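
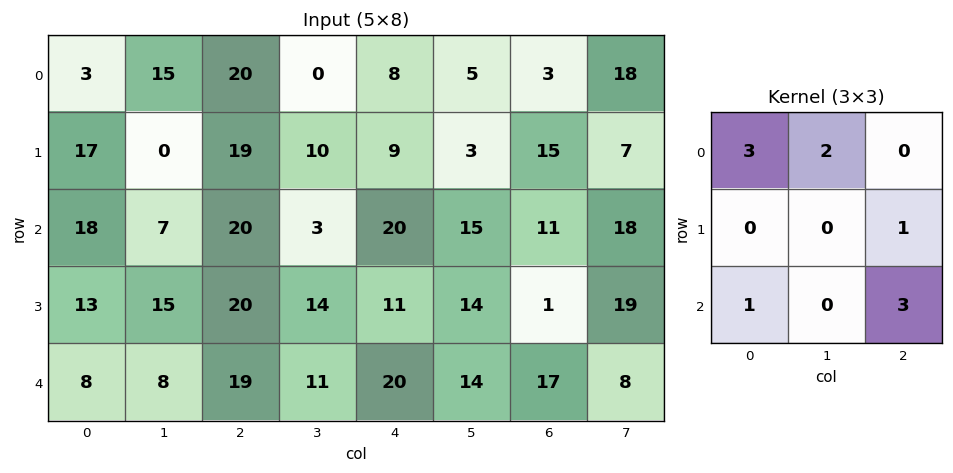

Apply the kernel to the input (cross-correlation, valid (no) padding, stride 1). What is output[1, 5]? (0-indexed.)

128

The receptive field on the input at this output position is [3 15 7 / 15 11 18 / 14 1 19]. Elementwise product with the kernel and sum: 3·3 + 15·2 + 18·1 + 14·1 + 19·3.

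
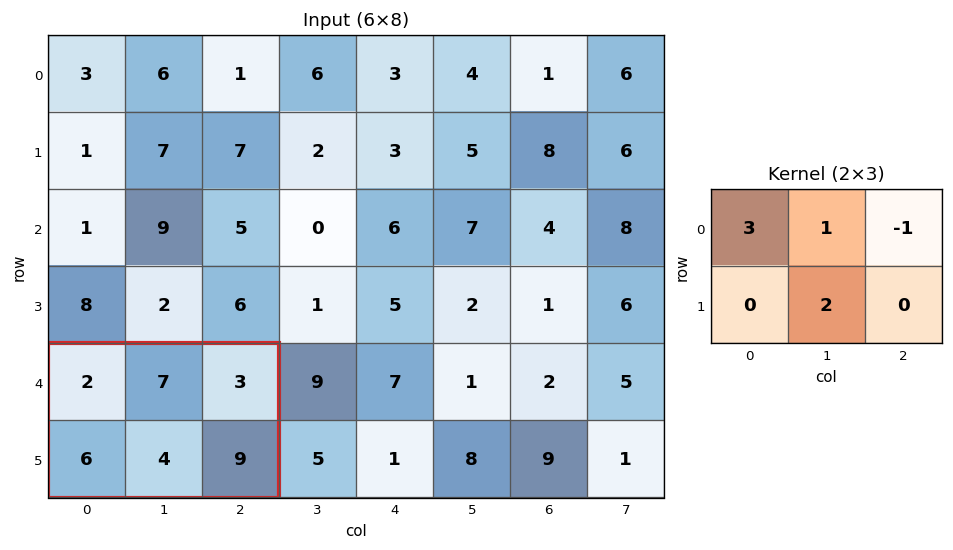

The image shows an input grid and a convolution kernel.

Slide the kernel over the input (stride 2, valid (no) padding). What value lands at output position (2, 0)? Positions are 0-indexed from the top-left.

The receptive field on the input at this output position is [2 7 3 / 6 4 9]. Elementwise product with the kernel and sum: 2·3 + 7·1 + 3·-1 + 4·2.

18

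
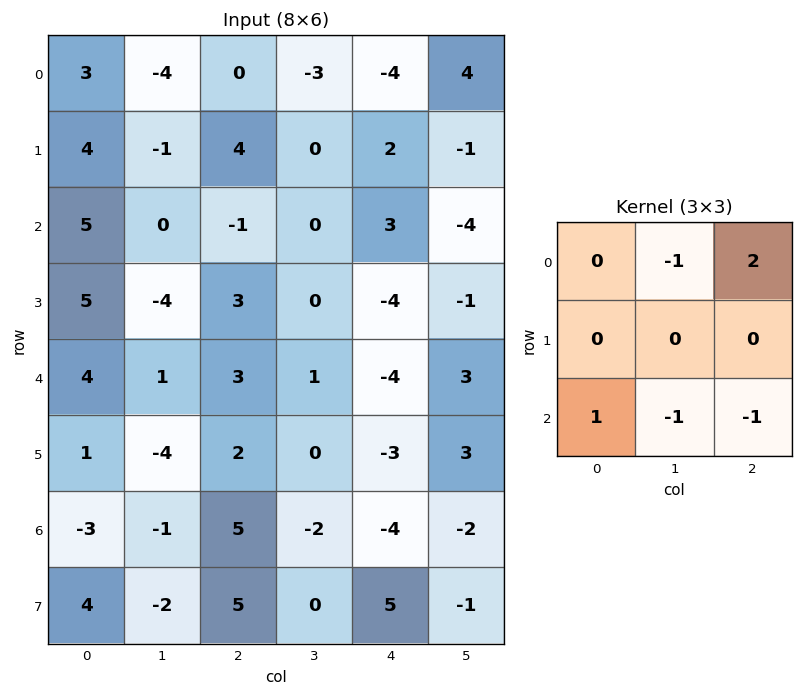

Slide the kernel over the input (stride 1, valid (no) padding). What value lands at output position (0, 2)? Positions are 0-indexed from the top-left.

-9

The receptive field on the input at this output position is [0 -3 -4 / 4 0 2 / -1 0 3]. Elementwise product with the kernel and sum: -3·-1 + -4·2 + -1·1 + 0·-1 + 3·-1.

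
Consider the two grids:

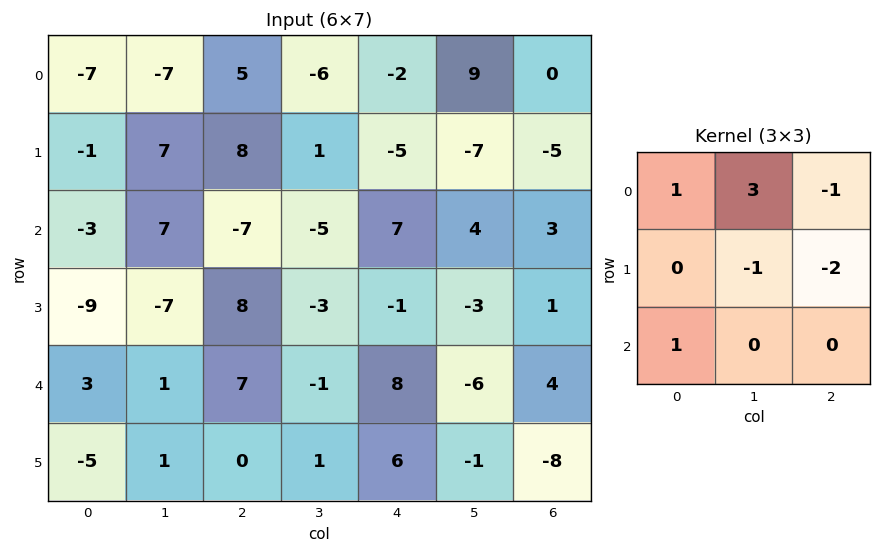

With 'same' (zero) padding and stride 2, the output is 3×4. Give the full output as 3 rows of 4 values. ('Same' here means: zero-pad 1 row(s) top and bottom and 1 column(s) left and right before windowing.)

21 14 -15 -7
-21 40 -25 -28
-25 16 2 -5

Output[0,0]: The receptive field on the zero-padded input at this output position is [0 0 0 / 0 -7 -7 / 0 -1 7]. Elementwise product with the kernel and sum: 0·1 + 0·3 + 0·-1 + -7·-1 + -7·-2 + 0·1.
Output[0,1]: The receptive field on the zero-padded input at this output position is [0 0 0 / -7 5 -6 / 7 8 1]. Elementwise product with the kernel and sum: 0·1 + 0·3 + 0·-1 + 5·-1 + -6·-2 + 7·1.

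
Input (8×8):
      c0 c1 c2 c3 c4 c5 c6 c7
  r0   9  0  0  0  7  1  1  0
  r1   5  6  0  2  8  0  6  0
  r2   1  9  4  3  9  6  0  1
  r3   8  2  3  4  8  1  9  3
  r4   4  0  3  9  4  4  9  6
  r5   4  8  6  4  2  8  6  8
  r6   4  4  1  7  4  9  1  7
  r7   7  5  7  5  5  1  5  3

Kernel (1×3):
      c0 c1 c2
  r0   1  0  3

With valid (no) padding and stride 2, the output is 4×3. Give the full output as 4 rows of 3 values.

Output[0,0]: The receptive field on the input at this output position is [9 0 0]. Elementwise product with the kernel and sum: 9·1 + 0·3.

9 21 10
13 31 9
13 15 31
7 13 7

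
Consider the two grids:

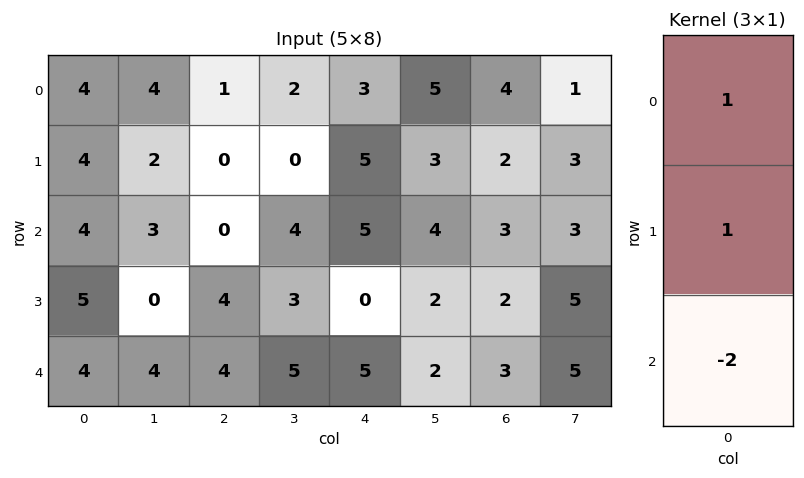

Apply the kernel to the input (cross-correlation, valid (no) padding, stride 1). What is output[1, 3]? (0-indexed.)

-2

The receptive field on the input at this output position is [0 / 4 / 3]. Elementwise product with the kernel and sum: 0·1 + 4·1 + 3·-2.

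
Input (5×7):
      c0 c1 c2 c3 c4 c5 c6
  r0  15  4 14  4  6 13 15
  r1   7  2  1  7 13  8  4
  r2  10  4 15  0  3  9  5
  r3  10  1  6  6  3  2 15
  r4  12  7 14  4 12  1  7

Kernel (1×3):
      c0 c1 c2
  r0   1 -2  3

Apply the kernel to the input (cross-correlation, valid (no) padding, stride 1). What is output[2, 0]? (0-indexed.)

The receptive field on the input at this output position is [10 4 15]. Elementwise product with the kernel and sum: 10·1 + 4·-2 + 15·3.

47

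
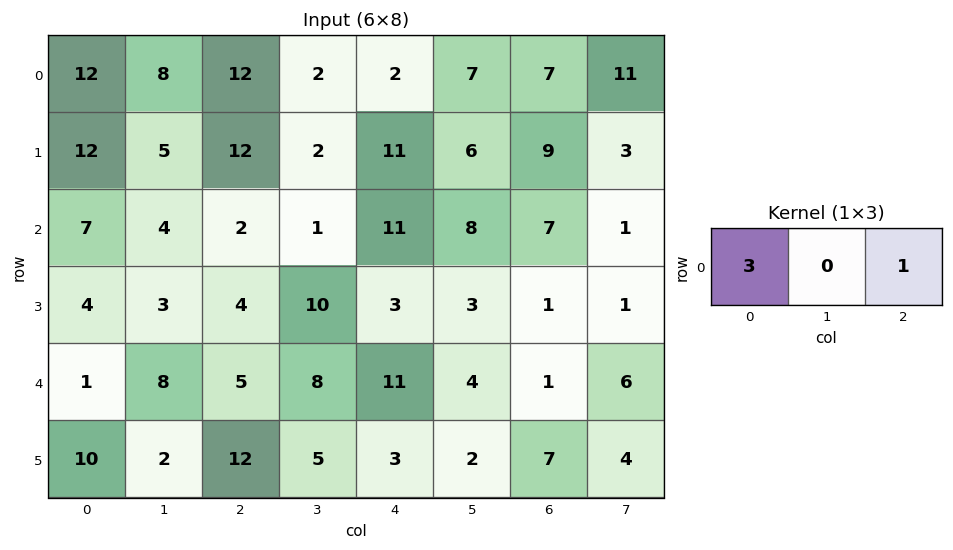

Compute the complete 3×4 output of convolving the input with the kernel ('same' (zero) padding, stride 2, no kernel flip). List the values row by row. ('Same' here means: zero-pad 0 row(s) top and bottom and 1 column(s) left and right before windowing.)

8 26 13 32
4 13 11 25
8 32 28 18

Output[0,0]: The receptive field on the zero-padded input at this output position is [0 12 8]. Elementwise product with the kernel and sum: 0·3 + 8·1.
Output[0,1]: The receptive field on the zero-padded input at this output position is [8 12 2]. Elementwise product with the kernel and sum: 8·3 + 2·1.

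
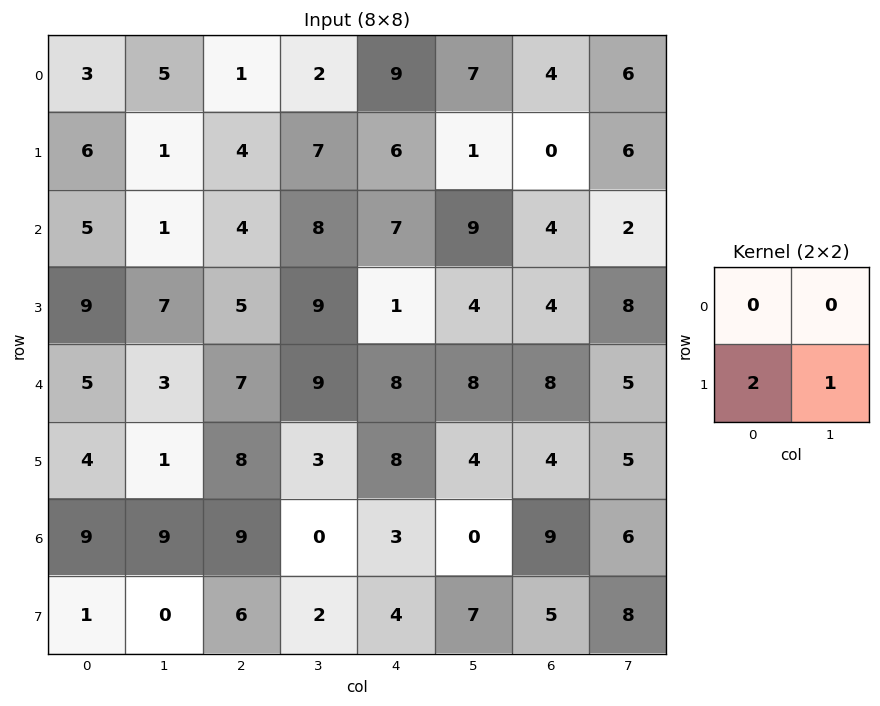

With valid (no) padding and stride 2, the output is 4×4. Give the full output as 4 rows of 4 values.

Output[0,0]: The receptive field on the input at this output position is [3 5 / 6 1]. Elementwise product with the kernel and sum: 6·2 + 1·1.
Output[0,1]: The receptive field on the input at this output position is [1 2 / 4 7]. Elementwise product with the kernel and sum: 4·2 + 7·1.

13 15 13 6
25 19 6 16
9 19 20 13
2 14 15 18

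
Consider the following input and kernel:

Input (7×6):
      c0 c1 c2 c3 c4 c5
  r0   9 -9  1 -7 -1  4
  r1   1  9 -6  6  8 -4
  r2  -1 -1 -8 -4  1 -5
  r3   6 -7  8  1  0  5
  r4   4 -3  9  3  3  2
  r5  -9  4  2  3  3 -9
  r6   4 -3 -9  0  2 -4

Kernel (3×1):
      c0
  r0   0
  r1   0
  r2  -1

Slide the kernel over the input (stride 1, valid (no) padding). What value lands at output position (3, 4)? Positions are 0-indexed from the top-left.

The receptive field on the input at this output position is [0 / 3 / 3]. Elementwise product with the kernel and sum: 3·-1.

-3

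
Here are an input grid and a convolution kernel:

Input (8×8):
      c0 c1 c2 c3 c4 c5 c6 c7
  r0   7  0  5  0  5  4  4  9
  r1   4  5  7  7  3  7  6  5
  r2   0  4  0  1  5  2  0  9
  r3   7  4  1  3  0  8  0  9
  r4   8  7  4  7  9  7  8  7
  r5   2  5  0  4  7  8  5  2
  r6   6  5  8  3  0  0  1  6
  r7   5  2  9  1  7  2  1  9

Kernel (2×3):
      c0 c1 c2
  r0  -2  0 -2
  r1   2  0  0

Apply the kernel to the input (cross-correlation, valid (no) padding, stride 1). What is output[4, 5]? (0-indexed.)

-12

The receptive field on the input at this output position is [7 8 7 / 8 5 2]. Elementwise product with the kernel and sum: 7·-2 + 7·-2 + 8·2.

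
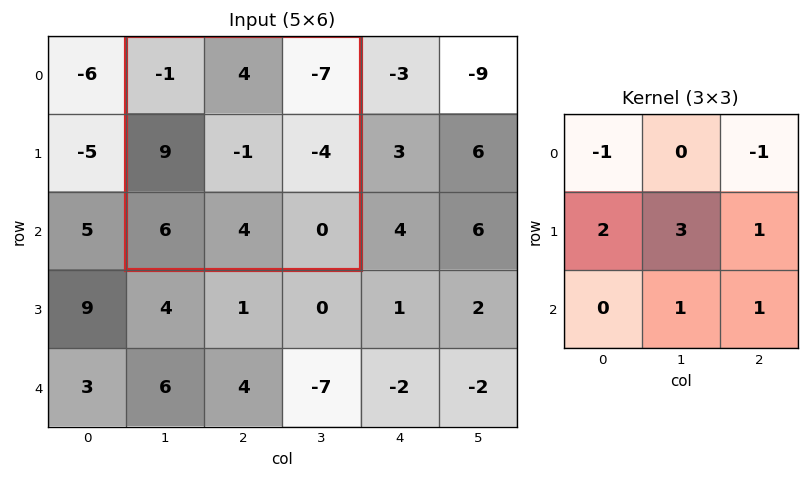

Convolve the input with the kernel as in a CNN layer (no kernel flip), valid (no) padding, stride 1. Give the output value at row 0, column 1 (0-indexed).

23

The receptive field on the input at this output position is [-1 4 -7 / 9 -1 -4 / 6 4 0]. Elementwise product with the kernel and sum: -1·-1 + -7·-1 + 9·2 + -1·3 + -4·1 + 4·1 + 0·1.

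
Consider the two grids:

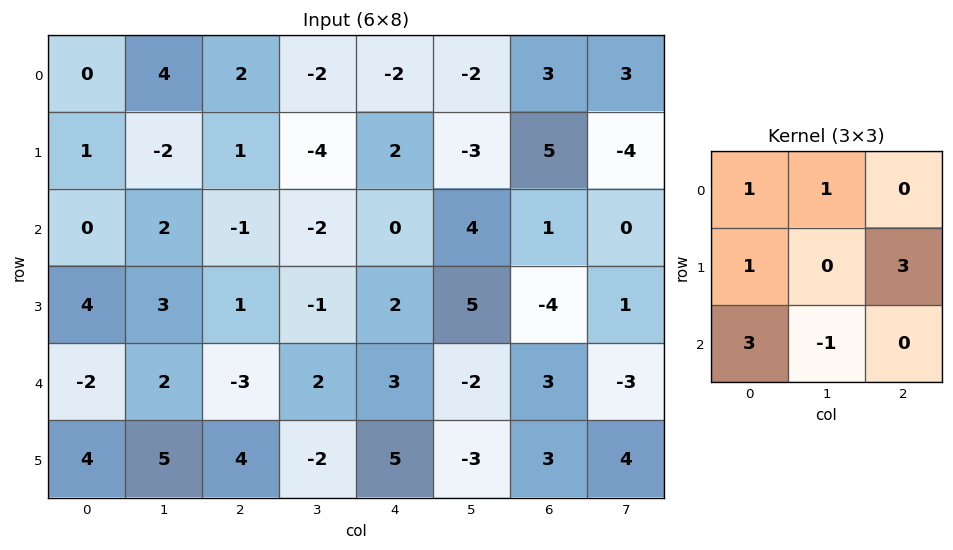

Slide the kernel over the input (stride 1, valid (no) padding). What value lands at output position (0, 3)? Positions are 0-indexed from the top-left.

The receptive field on the input at this output position is [-2 -2 -2 / -4 2 -3 / -2 0 4]. Elementwise product with the kernel and sum: -2·1 + -2·1 + -4·1 + -3·3 + -2·3 + 0·-1.

-23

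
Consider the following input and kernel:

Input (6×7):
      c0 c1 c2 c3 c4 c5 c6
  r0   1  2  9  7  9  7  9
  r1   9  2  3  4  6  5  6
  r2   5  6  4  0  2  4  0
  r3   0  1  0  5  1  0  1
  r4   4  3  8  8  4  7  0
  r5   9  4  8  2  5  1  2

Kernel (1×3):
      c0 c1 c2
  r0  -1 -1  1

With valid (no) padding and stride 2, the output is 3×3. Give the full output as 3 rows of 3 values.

6 -7 -7
-7 -2 -6
1 -12 -11

Output[0,0]: The receptive field on the input at this output position is [1 2 9]. Elementwise product with the kernel and sum: 1·-1 + 2·-1 + 9·1.
Output[0,1]: The receptive field on the input at this output position is [9 7 9]. Elementwise product with the kernel and sum: 9·-1 + 7·-1 + 9·1.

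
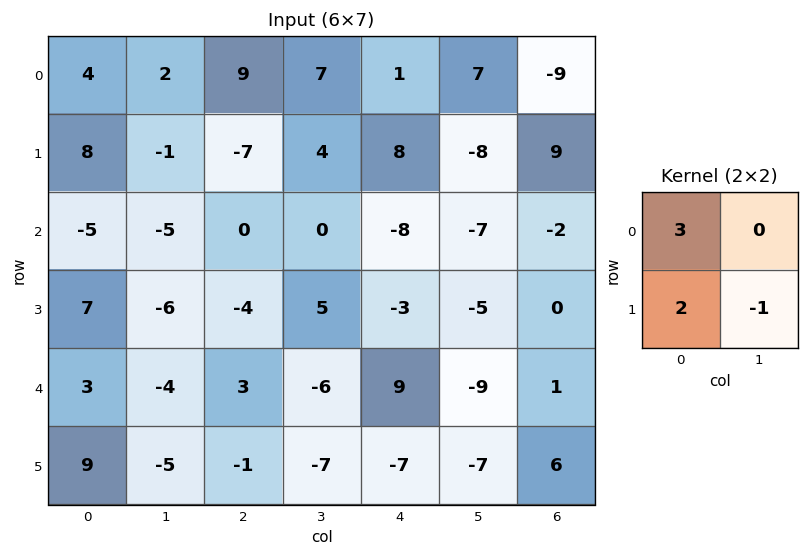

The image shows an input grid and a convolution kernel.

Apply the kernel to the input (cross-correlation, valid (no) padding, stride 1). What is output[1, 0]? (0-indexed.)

The receptive field on the input at this output position is [8 -1 / -5 -5]. Elementwise product with the kernel and sum: 8·3 + -5·2 + -5·-1.

19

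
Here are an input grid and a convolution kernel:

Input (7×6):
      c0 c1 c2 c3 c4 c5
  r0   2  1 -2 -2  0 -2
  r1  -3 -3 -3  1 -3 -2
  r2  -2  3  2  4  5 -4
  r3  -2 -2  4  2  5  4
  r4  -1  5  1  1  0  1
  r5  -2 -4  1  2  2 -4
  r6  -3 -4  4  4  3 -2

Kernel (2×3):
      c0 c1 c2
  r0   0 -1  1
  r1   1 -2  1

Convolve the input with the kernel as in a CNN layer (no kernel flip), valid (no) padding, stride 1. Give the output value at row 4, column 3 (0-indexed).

The receptive field on the input at this output position is [1 0 1 / 2 2 -4]. Elementwise product with the kernel and sum: 0·-1 + 1·1 + 2·1 + 2·-2 + -4·1.

-5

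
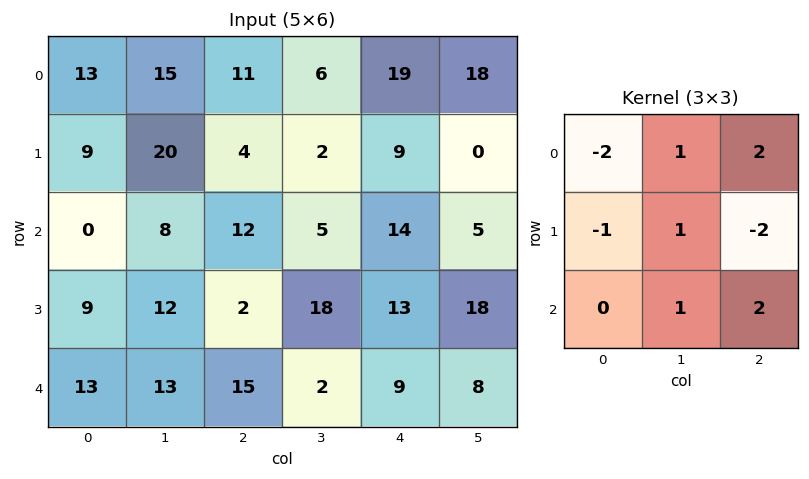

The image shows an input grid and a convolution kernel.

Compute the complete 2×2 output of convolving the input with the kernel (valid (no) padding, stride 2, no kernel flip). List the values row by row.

Output[0,0]: The receptive field on the input at this output position is [13 15 11 / 9 20 4 / 0 8 12]. Elementwise product with the kernel and sum: 13·-2 + 15·1 + 11·2 + 9·-1 + 20·1 + 4·-2 + 8·1 + 12·2.
Output[0,1]: The receptive field on the input at this output position is [11 6 19 / 4 2 9 / 12 5 14]. Elementwise product with the kernel and sum: 11·-2 + 6·1 + 19·2 + 4·-1 + 2·1 + 9·-2 + 5·1 + 14·2.

46 35
74 19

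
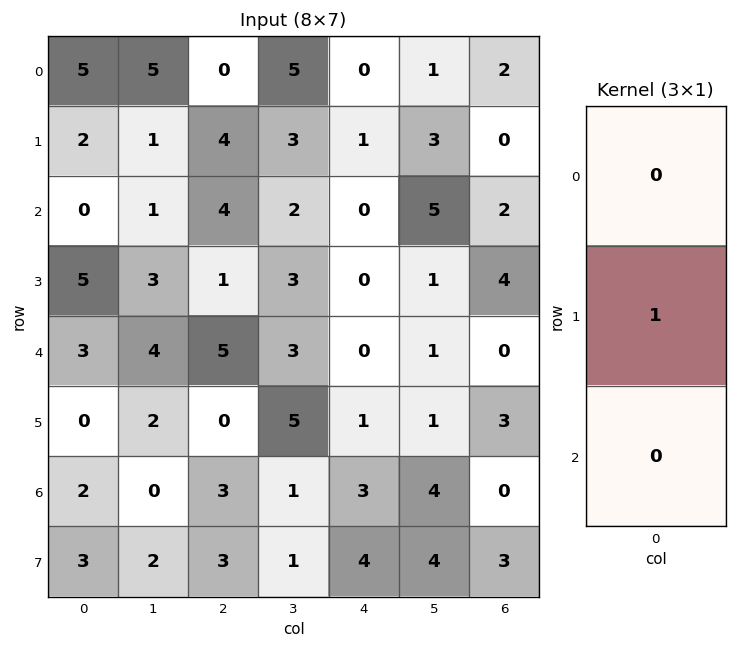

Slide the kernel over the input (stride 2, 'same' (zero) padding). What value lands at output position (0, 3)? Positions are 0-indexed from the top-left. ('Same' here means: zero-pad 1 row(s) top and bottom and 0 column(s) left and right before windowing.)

2

The receptive field on the zero-padded input at this output position is [0 / 2 / 0]. Elementwise product with the kernel and sum: 2·1.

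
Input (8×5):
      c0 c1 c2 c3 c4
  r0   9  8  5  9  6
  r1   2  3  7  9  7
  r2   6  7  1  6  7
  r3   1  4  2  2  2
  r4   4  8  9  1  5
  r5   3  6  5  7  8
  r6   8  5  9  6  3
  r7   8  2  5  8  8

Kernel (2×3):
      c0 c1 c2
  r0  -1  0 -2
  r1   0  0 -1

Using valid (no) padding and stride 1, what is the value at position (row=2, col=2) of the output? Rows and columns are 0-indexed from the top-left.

The receptive field on the input at this output position is [1 6 7 / 2 2 2]. Elementwise product with the kernel and sum: 1·-1 + 7·-2 + 2·-1.

-17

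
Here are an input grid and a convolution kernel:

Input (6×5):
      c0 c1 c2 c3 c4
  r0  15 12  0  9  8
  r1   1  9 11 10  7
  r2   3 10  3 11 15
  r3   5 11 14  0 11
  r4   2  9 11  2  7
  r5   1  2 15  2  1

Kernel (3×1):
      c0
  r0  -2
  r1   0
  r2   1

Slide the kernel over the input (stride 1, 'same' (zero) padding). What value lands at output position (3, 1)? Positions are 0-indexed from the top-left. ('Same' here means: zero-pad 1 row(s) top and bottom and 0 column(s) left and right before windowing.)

-11

The receptive field on the zero-padded input at this output position is [10 / 11 / 9]. Elementwise product with the kernel and sum: 10·-2 + 9·1.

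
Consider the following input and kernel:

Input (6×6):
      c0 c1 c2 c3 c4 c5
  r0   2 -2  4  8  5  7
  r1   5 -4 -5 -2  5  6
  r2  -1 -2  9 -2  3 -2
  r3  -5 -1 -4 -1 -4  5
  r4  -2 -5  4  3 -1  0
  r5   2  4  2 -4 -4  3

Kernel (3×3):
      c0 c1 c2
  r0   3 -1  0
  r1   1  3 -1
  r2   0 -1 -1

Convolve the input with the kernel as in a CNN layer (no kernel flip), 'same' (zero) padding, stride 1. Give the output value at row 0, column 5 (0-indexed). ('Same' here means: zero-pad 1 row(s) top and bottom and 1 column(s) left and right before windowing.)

20

The receptive field on the zero-padded input at this output position is [0 0 0 / 5 7 0 / 5 6 0]. Elementwise product with the kernel and sum: 0·3 + 0·-1 + 5·1 + 7·3 + 0·-1 + 6·-1 + 0·-1.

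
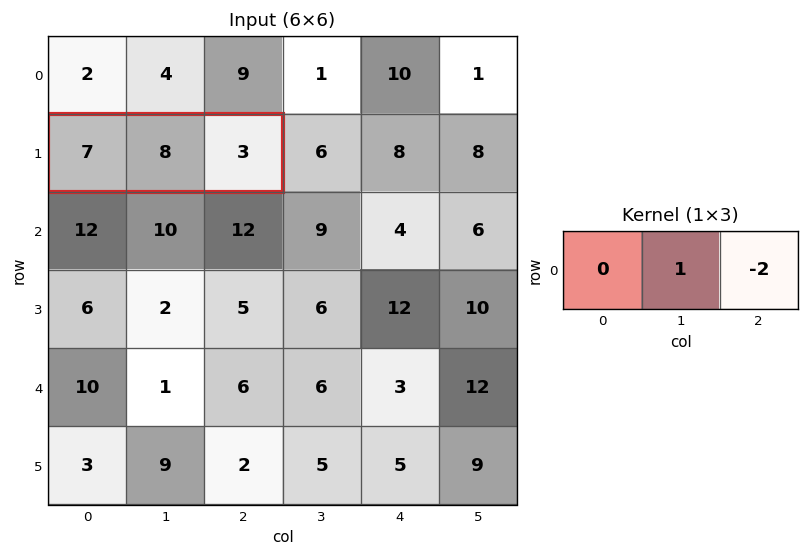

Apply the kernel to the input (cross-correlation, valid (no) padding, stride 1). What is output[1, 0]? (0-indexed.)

The receptive field on the input at this output position is [7 8 3]. Elementwise product with the kernel and sum: 8·1 + 3·-2.

2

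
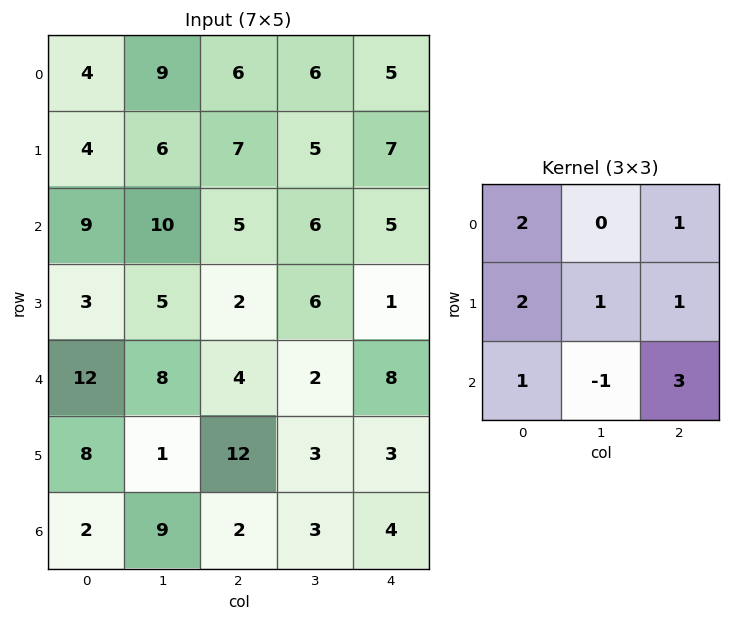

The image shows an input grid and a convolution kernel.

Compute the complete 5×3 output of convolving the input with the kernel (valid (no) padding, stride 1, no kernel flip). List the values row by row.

Output[0,0]: The receptive field on the input at this output position is [4 9 6 / 4 6 7 / 9 10 5]. Elementwise product with the kernel and sum: 4·2 + 6·1 + 4·2 + 6·1 + 7·1 + 9·1 + 10·-1 + 5·3.

49 71 57
52 69 41
52 54 52
87 36 41
56 51 57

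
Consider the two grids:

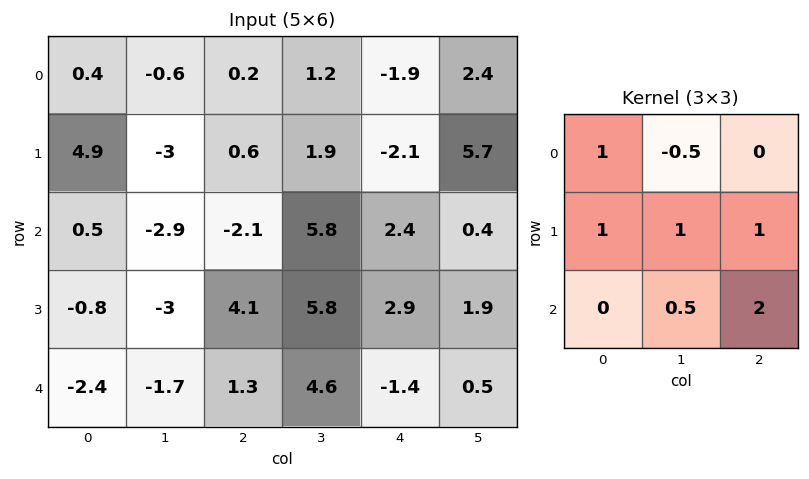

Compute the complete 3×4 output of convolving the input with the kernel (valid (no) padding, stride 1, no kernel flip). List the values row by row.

-2.45 9.35 7.7 9.65
8.6 11.15 14.45 16.8
4 14.9 7.3 15.5

Output[0,0]: The receptive field on the input at this output position is [0.4 -0.6 0.2 / 4.9 -3 0.6 / 0.5 -2.9 -2.1]. Elementwise product with the kernel and sum: 0.4·1 + -0.6·-0.5 + 4.9·1 + -3·1 + 0.6·1 + -2.9·0.5 + -2.1·2.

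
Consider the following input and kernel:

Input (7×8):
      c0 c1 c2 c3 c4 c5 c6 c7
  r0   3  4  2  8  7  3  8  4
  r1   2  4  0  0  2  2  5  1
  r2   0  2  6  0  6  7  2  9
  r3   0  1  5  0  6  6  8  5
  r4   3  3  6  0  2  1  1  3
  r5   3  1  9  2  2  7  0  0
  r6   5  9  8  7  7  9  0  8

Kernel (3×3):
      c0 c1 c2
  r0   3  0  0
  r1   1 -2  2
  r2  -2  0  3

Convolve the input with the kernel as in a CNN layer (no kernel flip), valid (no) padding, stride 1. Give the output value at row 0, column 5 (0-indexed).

The receptive field on the input at this output position is [3 8 4 / 2 5 1 / 7 2 9]. Elementwise product with the kernel and sum: 3·3 + 2·1 + 5·-2 + 1·2 + 7·-2 + 9·3.

16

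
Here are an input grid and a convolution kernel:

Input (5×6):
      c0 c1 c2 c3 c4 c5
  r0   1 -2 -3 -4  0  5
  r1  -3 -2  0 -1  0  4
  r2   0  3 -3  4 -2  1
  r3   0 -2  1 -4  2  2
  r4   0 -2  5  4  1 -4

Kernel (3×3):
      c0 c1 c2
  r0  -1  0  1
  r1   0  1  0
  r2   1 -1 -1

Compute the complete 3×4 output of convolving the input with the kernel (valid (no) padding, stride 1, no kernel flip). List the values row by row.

-6 0 -3 14
7 -1 7 -5
-8 -9 -3 6

Output[0,0]: The receptive field on the input at this output position is [1 -2 -3 / -3 -2 0 / 0 3 -3]. Elementwise product with the kernel and sum: 1·-1 + -3·1 + -2·1 + 0·1 + 3·-1 + -3·-1.
Output[0,1]: The receptive field on the input at this output position is [-2 -3 -4 / -2 0 -1 / 3 -3 4]. Elementwise product with the kernel and sum: -2·-1 + -4·1 + 0·1 + 3·1 + -3·-1 + 4·-1.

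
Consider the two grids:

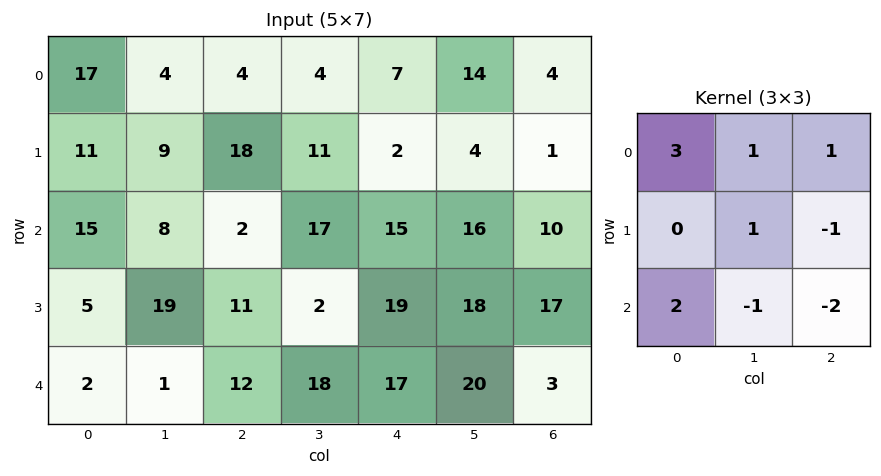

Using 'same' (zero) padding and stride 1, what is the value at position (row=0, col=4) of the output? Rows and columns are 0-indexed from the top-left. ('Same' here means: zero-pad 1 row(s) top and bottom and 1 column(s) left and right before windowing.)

The receptive field on the zero-padded input at this output position is [0 0 0 / 4 7 14 / 11 2 4]. Elementwise product with the kernel and sum: 0·3 + 0·1 + 0·1 + 7·1 + 14·-1 + 11·2 + 2·-1 + 4·-2.

5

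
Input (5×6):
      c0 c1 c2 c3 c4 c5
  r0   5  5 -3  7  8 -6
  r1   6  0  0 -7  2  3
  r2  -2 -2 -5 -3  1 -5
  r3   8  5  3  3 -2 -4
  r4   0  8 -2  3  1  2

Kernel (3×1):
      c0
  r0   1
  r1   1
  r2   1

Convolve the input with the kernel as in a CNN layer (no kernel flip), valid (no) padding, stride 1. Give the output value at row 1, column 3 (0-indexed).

The receptive field on the input at this output position is [-7 / -3 / 3]. Elementwise product with the kernel and sum: -7·1 + -3·1 + 3·1.

-7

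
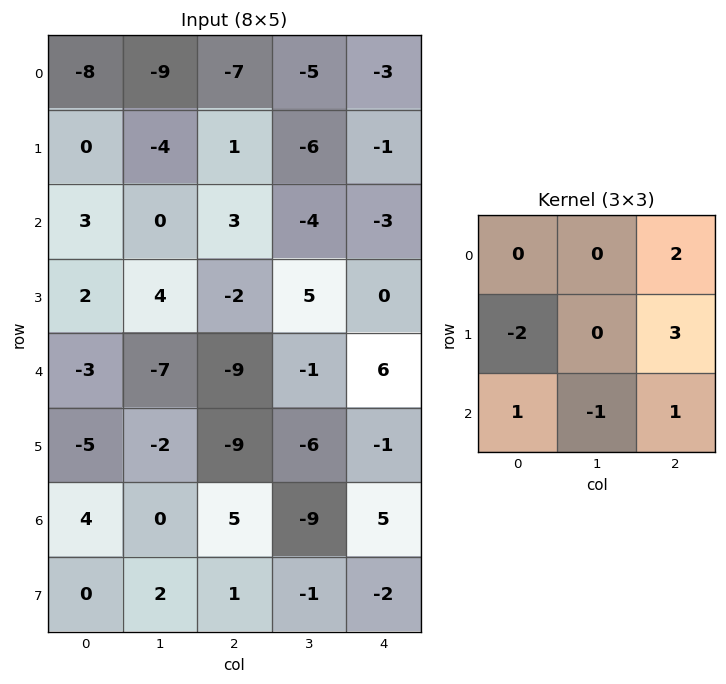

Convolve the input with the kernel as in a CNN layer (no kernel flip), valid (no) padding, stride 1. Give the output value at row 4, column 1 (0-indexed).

The receptive field on the input at this output position is [-7 -9 -1 / -2 -9 -6 / 0 5 -9]. Elementwise product with the kernel and sum: -1·2 + -2·-2 + -6·3 + 0·1 + 5·-1 + -9·1.

-30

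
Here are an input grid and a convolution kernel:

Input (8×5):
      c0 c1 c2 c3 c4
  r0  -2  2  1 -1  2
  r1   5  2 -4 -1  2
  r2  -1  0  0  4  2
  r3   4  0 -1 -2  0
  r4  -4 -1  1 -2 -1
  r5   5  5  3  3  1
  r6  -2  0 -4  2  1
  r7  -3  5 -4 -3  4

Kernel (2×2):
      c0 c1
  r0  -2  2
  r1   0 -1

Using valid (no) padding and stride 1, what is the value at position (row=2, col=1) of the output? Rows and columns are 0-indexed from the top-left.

1

The receptive field on the input at this output position is [0 0 / 0 -1]. Elementwise product with the kernel and sum: 0·-2 + 0·2 + -1·-1.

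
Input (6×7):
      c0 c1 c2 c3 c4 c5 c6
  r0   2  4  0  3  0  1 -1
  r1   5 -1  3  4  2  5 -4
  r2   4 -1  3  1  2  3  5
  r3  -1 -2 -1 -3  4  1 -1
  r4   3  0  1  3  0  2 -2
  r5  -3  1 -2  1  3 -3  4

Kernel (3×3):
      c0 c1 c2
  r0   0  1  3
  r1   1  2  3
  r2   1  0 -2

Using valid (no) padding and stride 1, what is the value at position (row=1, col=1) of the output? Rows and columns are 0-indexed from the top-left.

The receptive field on the input at this output position is [-1 3 4 / -1 3 1 / -2 -1 -3]. Elementwise product with the kernel and sum: 3·1 + 4·3 + -1·1 + 3·2 + 1·3 + -2·1 + -3·-2.

27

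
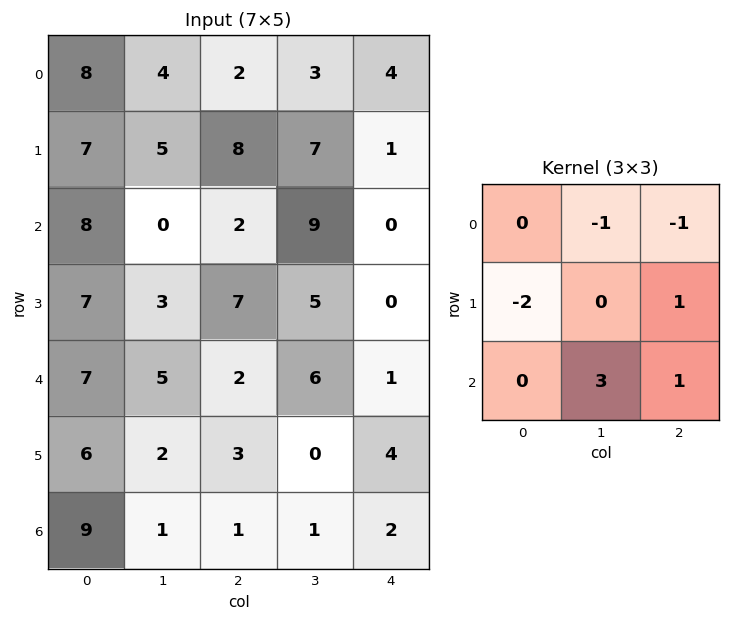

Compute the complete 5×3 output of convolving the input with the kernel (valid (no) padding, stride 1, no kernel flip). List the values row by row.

-10 7 5
-11 20 3
8 0 -4
-13 -7 -4
-12 -8 -4

Output[0,0]: The receptive field on the input at this output position is [8 4 2 / 7 5 8 / 8 0 2]. Elementwise product with the kernel and sum: 4·-1 + 2·-1 + 7·-2 + 8·1 + 0·3 + 2·1.
Output[0,1]: The receptive field on the input at this output position is [4 2 3 / 5 8 7 / 0 2 9]. Elementwise product with the kernel and sum: 2·-1 + 3·-1 + 5·-2 + 7·1 + 2·3 + 9·1.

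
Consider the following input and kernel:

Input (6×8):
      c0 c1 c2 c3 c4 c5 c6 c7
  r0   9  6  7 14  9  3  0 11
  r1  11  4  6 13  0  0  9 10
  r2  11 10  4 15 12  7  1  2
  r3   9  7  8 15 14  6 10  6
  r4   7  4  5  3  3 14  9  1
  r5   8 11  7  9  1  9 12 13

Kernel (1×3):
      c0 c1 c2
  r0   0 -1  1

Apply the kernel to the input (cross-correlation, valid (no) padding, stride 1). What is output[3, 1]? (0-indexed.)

7

The receptive field on the input at this output position is [7 8 15]. Elementwise product with the kernel and sum: 8·-1 + 15·1.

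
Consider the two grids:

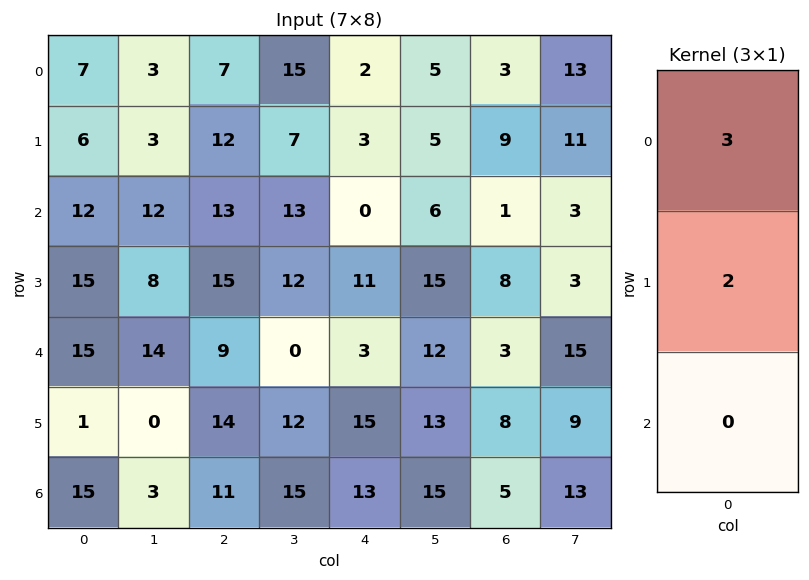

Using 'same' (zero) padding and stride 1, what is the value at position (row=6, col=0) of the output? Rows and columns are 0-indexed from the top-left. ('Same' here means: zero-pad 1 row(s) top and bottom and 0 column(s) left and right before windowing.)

33

The receptive field on the zero-padded input at this output position is [1 / 15 / 0]. Elementwise product with the kernel and sum: 1·3 + 15·2.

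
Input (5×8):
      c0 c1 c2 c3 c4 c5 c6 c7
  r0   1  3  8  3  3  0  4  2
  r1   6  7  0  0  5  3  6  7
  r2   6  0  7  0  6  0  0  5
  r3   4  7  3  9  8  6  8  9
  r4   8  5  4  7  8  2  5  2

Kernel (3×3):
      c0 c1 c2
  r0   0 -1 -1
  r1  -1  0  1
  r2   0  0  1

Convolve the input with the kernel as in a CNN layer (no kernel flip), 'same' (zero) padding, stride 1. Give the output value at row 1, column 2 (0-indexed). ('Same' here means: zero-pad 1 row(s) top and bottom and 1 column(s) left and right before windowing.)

The receptive field on the zero-padded input at this output position is [3 8 3 / 7 0 0 / 0 7 0]. Elementwise product with the kernel and sum: 8·-1 + 3·-1 + 7·-1 + 0·1 + 0·1.

-18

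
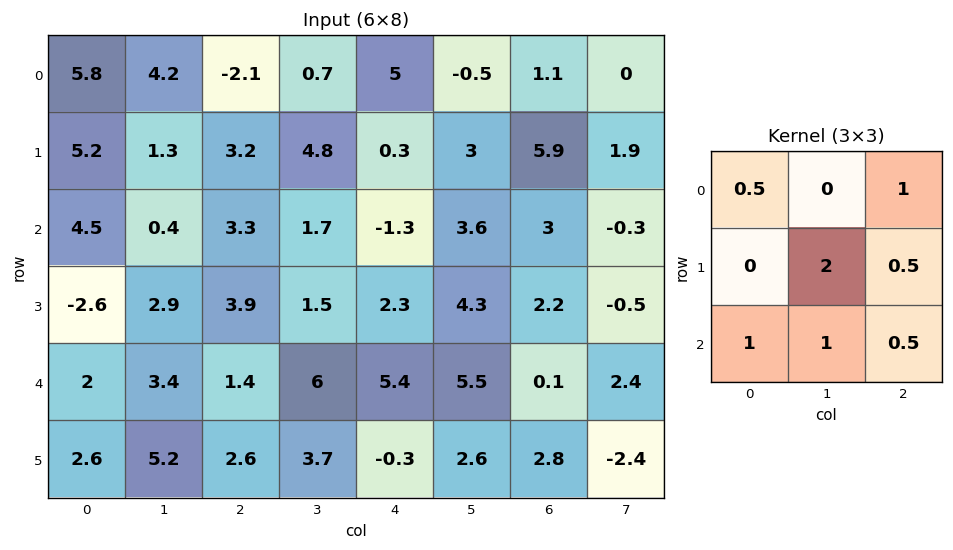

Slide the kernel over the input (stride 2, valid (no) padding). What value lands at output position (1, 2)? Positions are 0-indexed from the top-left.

23

The receptive field on the input at this output position is [-1.3 3.6 3 / 2.3 4.3 2.2 / 5.4 5.5 0.1]. Elementwise product with the kernel and sum: -1.3·0.5 + 3·1 + 4.3·2 + 2.2·0.5 + 5.4·1 + 5.5·1 + 0.1·0.5.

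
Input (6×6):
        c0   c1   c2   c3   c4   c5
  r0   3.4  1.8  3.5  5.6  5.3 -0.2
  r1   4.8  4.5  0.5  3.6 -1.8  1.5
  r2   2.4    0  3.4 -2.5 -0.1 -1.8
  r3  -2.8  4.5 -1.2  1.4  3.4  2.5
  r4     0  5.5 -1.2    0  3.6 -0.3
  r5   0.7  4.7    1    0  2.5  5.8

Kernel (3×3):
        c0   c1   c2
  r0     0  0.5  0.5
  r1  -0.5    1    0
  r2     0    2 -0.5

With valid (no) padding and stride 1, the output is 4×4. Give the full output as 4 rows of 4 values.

3.05 10.85 3.85 -0.35
10.9 2.35 -2.2 6.55
19.2 -5.4 -1.1 9.1
16.05 -1.85 1.75 8.65

Output[0,0]: The receptive field on the input at this output position is [3.4 1.8 3.5 / 4.8 4.5 0.5 / 2.4 0 3.4]. Elementwise product with the kernel and sum: 1.8·0.5 + 3.5·0.5 + 4.8·-0.5 + 4.5·1 + 0·2 + 3.4·-0.5.
Output[0,1]: The receptive field on the input at this output position is [1.8 3.5 5.6 / 4.5 0.5 3.6 / 0 3.4 -2.5]. Elementwise product with the kernel and sum: 3.5·0.5 + 5.6·0.5 + 4.5·-0.5 + 0.5·1 + 3.4·2 + -2.5·-0.5.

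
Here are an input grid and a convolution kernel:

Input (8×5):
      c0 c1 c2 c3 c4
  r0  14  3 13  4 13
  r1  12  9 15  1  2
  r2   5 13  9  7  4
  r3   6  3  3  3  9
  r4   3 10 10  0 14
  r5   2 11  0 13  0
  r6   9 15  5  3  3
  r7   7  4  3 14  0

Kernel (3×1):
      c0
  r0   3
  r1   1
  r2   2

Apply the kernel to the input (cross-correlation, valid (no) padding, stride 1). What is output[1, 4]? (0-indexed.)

The receptive field on the input at this output position is [2 / 4 / 9]. Elementwise product with the kernel and sum: 2·3 + 4·1 + 9·2.

28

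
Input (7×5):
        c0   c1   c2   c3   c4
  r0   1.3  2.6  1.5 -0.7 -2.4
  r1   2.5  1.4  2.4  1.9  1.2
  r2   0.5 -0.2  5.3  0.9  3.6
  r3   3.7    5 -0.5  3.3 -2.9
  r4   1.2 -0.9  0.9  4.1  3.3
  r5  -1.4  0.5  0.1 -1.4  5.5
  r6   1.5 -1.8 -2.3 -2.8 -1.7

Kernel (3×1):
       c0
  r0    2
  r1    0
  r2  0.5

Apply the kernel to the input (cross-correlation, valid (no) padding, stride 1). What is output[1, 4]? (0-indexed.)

The receptive field on the input at this output position is [1.2 / 3.6 / -2.9]. Elementwise product with the kernel and sum: 1.2·2 + -2.9·0.5.

0.95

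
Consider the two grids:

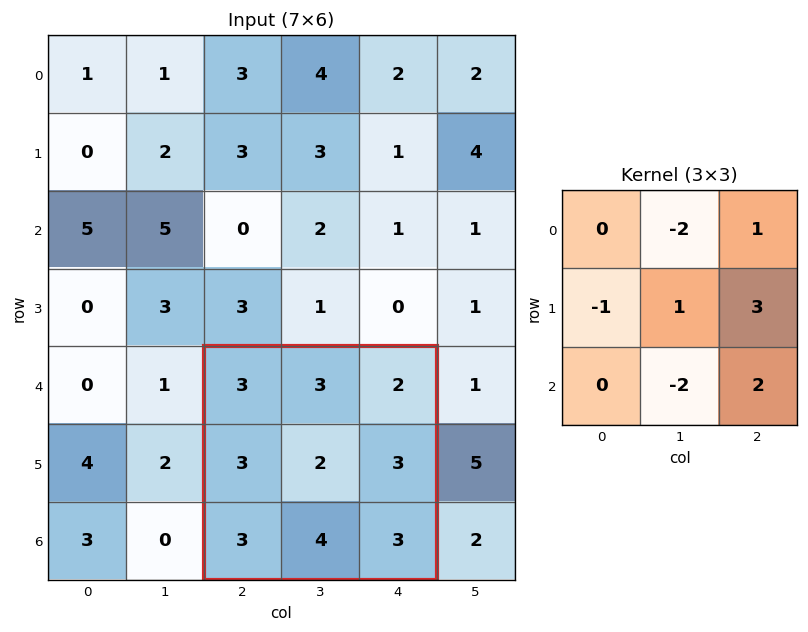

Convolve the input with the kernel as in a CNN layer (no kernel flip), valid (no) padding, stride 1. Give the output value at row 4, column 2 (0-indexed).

2

The receptive field on the input at this output position is [3 3 2 / 3 2 3 / 3 4 3]. Elementwise product with the kernel and sum: 3·-2 + 2·1 + 3·-1 + 2·1 + 3·3 + 4·-2 + 3·2.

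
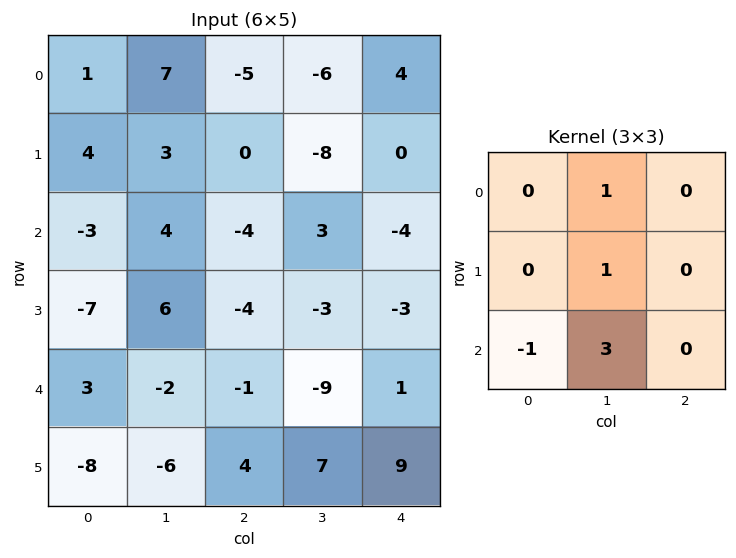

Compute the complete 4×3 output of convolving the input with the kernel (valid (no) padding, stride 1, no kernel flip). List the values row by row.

25 -21 -1
32 -22 -10
1 -9 -26
-6 13 5

Output[0,0]: The receptive field on the input at this output position is [1 7 -5 / 4 3 0 / -3 4 -4]. Elementwise product with the kernel and sum: 7·1 + 3·1 + -3·-1 + 4·3.
Output[0,1]: The receptive field on the input at this output position is [7 -5 -6 / 3 0 -8 / 4 -4 3]. Elementwise product with the kernel and sum: -5·1 + 0·1 + 4·-1 + -4·3.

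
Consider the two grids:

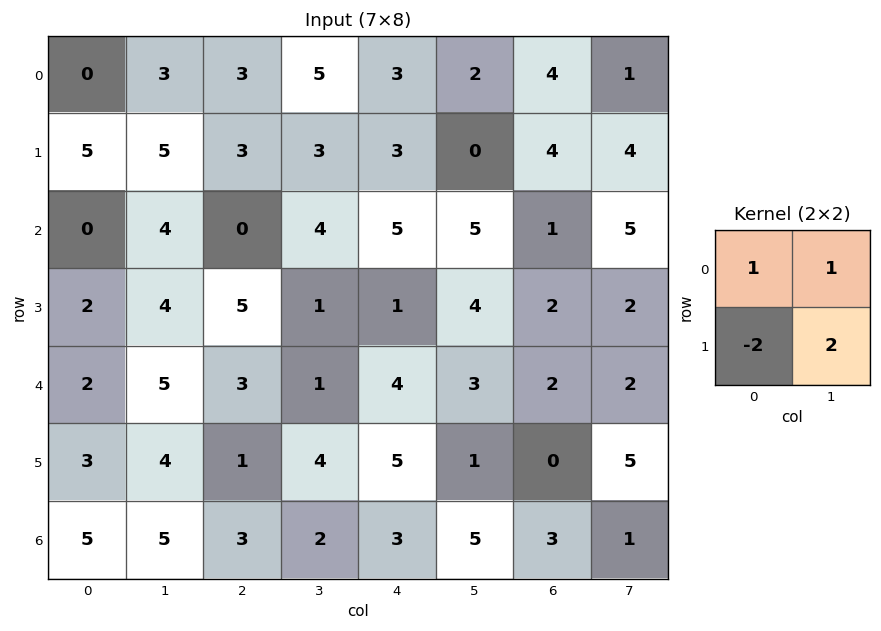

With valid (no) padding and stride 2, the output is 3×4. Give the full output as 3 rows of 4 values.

Output[0,0]: The receptive field on the input at this output position is [0 3 / 5 5]. Elementwise product with the kernel and sum: 0·1 + 3·1 + 5·-2 + 5·2.

3 8 -1 5
8 -4 16 6
9 10 -1 14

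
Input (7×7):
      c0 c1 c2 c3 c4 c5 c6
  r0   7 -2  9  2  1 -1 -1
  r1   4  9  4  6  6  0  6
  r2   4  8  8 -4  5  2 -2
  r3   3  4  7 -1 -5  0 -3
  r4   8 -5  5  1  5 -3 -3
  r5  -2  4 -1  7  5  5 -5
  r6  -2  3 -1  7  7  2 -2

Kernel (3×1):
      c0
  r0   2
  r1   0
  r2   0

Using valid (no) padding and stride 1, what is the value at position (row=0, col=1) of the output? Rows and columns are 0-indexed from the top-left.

The receptive field on the input at this output position is [-2 / 9 / 8]. Elementwise product with the kernel and sum: -2·2.

-4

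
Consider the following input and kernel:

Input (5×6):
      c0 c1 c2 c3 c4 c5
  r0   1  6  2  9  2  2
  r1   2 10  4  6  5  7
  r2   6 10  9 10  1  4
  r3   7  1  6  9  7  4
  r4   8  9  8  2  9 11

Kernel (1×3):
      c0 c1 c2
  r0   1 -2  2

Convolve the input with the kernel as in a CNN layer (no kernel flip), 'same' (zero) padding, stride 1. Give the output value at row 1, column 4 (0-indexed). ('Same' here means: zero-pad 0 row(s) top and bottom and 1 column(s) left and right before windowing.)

The receptive field on the zero-padded input at this output position is [6 5 7]. Elementwise product with the kernel and sum: 6·1 + 5·-2 + 7·2.

10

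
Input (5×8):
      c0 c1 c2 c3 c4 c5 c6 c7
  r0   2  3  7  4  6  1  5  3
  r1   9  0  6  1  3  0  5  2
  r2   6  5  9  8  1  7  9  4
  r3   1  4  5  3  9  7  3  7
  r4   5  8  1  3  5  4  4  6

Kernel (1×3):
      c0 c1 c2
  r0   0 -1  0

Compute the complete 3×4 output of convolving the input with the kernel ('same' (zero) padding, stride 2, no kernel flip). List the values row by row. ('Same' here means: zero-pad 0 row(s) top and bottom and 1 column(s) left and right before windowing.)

-2 -7 -6 -5
-6 -9 -1 -9
-5 -1 -5 -4

Output[0,0]: The receptive field on the zero-padded input at this output position is [0 2 3]. Elementwise product with the kernel and sum: 2·-1.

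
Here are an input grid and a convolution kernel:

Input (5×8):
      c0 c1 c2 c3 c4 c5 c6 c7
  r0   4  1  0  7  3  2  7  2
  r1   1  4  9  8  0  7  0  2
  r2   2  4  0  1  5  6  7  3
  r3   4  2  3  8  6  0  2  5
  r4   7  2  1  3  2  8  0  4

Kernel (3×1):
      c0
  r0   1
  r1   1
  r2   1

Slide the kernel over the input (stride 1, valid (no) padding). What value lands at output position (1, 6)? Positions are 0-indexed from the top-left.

9

The receptive field on the input at this output position is [0 / 7 / 2]. Elementwise product with the kernel and sum: 0·1 + 7·1 + 2·1.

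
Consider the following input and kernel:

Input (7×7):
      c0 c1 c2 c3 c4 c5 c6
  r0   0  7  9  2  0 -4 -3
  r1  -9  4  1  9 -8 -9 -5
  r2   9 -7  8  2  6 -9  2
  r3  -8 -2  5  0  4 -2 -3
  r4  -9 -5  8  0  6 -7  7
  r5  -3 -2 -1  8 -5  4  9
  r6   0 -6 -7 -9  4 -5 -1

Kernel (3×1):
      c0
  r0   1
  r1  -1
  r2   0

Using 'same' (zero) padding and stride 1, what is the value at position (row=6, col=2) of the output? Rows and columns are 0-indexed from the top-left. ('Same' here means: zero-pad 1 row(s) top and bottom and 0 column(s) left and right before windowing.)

6

The receptive field on the zero-padded input at this output position is [-1 / -7 / 0]. Elementwise product with the kernel and sum: -1·1 + -7·-1.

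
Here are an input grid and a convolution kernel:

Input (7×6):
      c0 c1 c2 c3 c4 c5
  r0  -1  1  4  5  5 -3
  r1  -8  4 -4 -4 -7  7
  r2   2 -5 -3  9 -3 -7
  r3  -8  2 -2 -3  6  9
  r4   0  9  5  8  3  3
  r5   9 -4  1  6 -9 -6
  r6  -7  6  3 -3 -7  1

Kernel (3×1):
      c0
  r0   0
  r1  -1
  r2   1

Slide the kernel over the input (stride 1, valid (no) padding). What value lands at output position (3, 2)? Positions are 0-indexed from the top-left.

-4

The receptive field on the input at this output position is [-2 / 5 / 1]. Elementwise product with the kernel and sum: 5·-1 + 1·1.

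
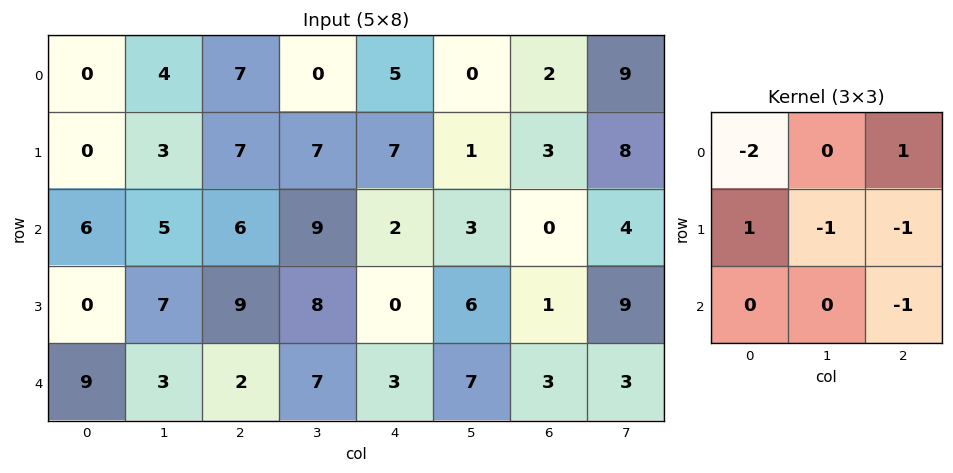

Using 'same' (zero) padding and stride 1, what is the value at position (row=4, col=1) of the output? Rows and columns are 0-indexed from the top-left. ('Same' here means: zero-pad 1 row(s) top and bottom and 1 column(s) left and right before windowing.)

13

The receptive field on the zero-padded input at this output position is [0 7 9 / 9 3 2 / 0 0 0]. Elementwise product with the kernel and sum: 0·-2 + 9·1 + 9·1 + 3·-1 + 2·-1 + 0·-1.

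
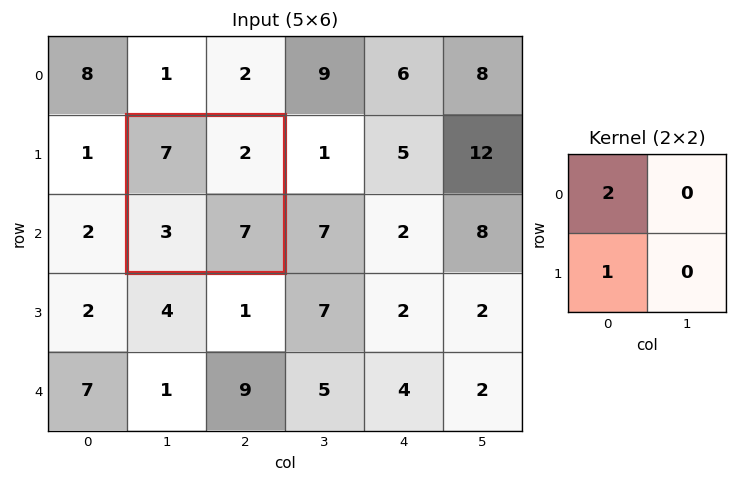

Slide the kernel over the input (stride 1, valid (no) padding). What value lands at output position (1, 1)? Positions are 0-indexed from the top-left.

The receptive field on the input at this output position is [7 2 / 3 7]. Elementwise product with the kernel and sum: 7·2 + 3·1.

17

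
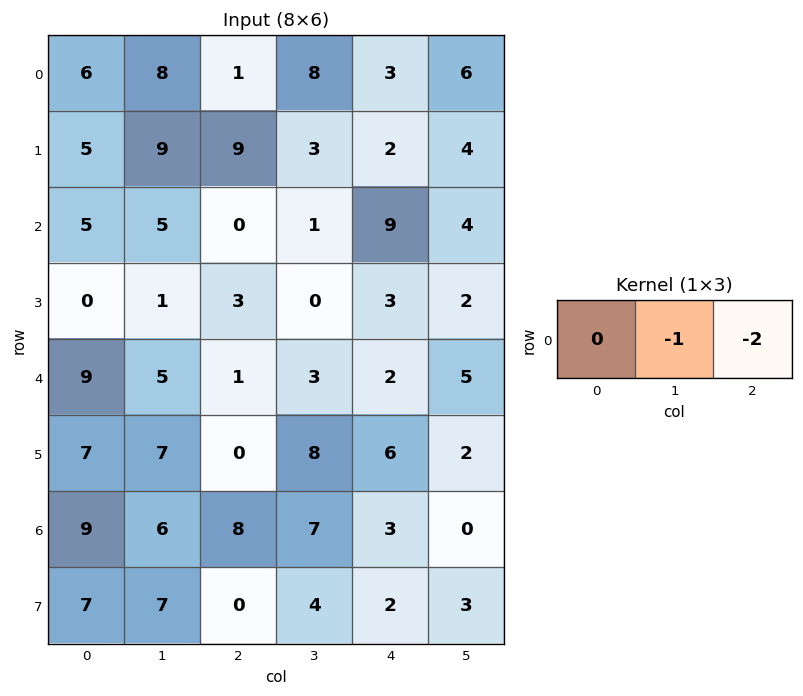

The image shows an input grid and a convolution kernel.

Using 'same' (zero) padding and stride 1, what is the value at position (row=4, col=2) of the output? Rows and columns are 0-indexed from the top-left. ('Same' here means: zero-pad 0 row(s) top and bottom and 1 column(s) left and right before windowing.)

-7

The receptive field on the zero-padded input at this output position is [5 1 3]. Elementwise product with the kernel and sum: 1·-1 + 3·-2.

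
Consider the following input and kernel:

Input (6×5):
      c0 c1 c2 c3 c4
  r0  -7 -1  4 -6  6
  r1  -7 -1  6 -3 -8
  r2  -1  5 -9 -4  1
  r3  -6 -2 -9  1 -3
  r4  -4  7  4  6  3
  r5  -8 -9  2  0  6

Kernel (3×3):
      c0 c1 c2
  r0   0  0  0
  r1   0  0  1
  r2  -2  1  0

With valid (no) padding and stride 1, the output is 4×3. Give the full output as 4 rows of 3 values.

13 -22 6
1 -9 20
6 -9 -5
11 26 -1

Output[0,0]: The receptive field on the input at this output position is [-7 -1 4 / -7 -1 6 / -1 5 -9]. Elementwise product with the kernel and sum: 6·1 + -1·-2 + 5·1.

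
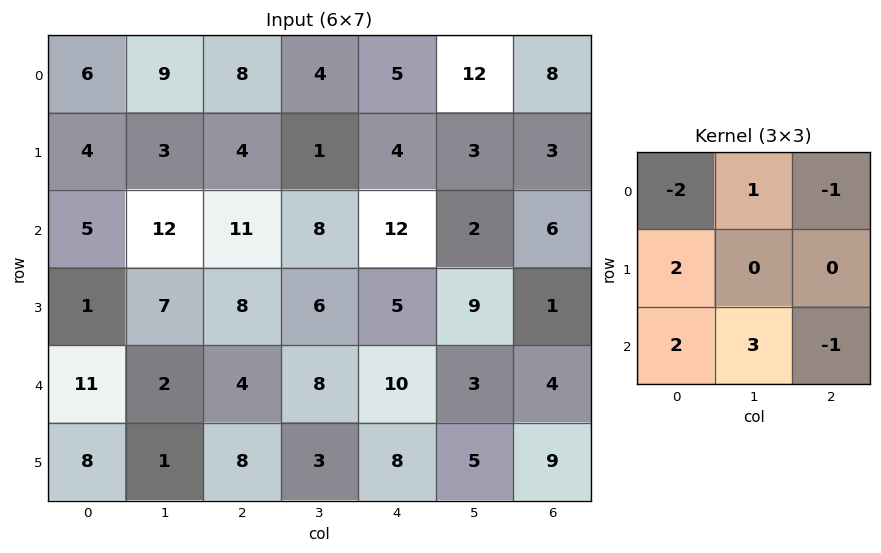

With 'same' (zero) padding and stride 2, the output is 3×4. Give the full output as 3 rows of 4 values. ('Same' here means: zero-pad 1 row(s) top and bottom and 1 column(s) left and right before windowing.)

Output[0,0]: The receptive field on the zero-padded input at this output position is [0 0 0 / 0 6 9 / 0 4 3]. Elementwise product with the kernel and sum: 0·-2 + 0·1 + 0·-1 + 0·2 + 0·2 + 4·3 + 3·-1.

9 35 19 39
-3 53 33 22
17 15 25 26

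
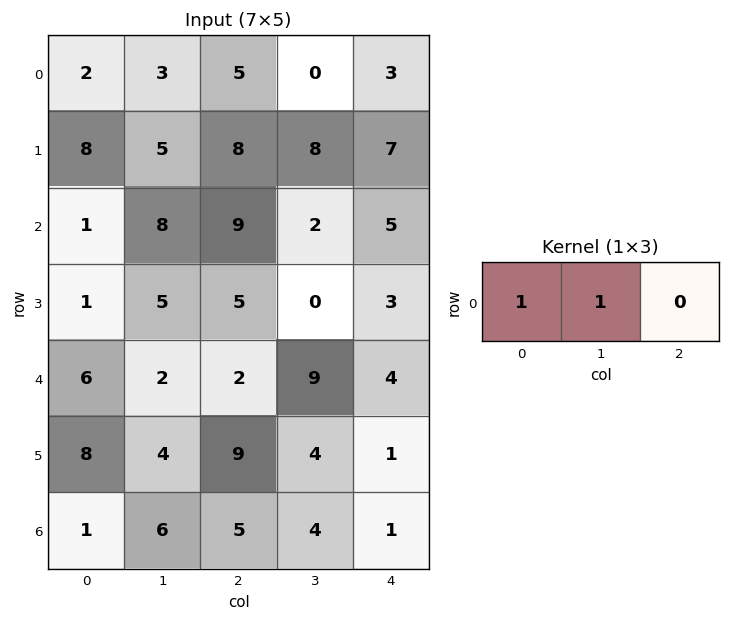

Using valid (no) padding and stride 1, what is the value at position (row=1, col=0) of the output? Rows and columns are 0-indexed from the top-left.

13

The receptive field on the input at this output position is [8 5 8]. Elementwise product with the kernel and sum: 8·1 + 5·1.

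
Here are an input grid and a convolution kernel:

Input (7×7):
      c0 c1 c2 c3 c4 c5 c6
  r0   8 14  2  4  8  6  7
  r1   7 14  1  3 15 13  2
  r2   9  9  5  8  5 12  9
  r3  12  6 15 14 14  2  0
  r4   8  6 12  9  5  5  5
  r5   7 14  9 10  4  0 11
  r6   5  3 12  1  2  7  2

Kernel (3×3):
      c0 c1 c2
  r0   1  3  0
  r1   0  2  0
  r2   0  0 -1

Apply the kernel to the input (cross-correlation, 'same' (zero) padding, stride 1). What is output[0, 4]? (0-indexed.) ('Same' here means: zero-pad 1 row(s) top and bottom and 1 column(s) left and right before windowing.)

3

The receptive field on the zero-padded input at this output position is [0 0 0 / 4 8 6 / 3 15 13]. Elementwise product with the kernel and sum: 0·1 + 0·3 + 8·2 + 13·-1.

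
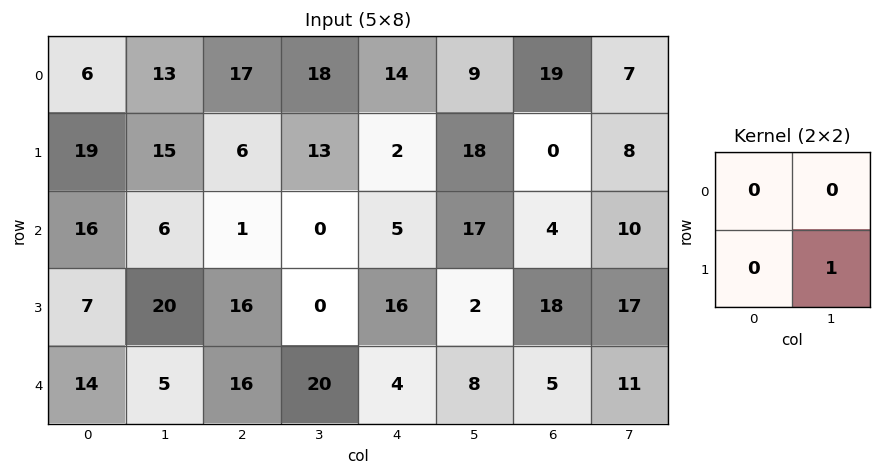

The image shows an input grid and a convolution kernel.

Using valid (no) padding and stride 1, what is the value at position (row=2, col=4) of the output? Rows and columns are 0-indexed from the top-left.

The receptive field on the input at this output position is [5 17 / 16 2]. Elementwise product with the kernel and sum: 2·1.

2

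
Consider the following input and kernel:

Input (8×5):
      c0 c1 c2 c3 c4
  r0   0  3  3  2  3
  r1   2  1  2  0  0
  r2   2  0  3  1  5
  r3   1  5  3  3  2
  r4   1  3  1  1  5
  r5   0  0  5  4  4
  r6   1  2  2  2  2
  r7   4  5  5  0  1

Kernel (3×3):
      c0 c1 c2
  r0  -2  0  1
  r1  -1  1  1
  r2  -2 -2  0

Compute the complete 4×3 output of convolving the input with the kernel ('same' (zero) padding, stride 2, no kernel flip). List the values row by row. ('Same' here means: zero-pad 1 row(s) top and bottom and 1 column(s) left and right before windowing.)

-1 -4 1
1 -14 -6
9 -18 -18
-5 -14 -10

Output[0,0]: The receptive field on the zero-padded input at this output position is [0 0 0 / 0 0 3 / 0 2 1]. Elementwise product with the kernel and sum: 0·-2 + 0·1 + 0·-1 + 0·1 + 3·1 + 0·-2 + 2·-2.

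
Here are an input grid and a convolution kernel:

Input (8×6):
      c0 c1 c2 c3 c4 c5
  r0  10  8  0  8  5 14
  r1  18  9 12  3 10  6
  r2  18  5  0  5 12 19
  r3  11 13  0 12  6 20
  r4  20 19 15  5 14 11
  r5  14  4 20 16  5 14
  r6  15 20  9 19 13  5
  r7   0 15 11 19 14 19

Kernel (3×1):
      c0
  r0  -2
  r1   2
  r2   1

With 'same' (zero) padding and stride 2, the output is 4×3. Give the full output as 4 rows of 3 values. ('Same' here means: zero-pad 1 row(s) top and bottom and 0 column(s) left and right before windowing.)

Output[0,0]: The receptive field on the zero-padded input at this output position is [0 / 10 / 18]. Elementwise product with the kernel and sum: 0·-2 + 10·2 + 18·1.
Output[0,1]: The receptive field on the zero-padded input at this output position is [0 / 0 / 12]. Elementwise product with the kernel and sum: 0·-2 + 0·2 + 12·1.

38 12 20
11 -24 10
32 50 21
2 -11 30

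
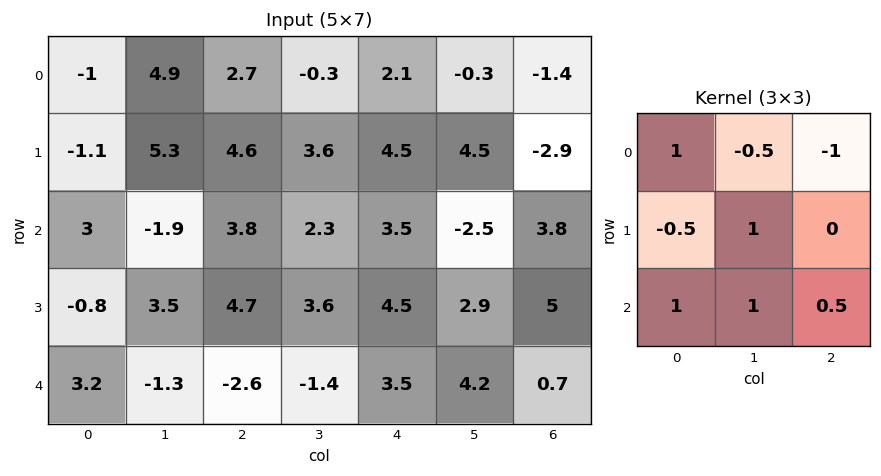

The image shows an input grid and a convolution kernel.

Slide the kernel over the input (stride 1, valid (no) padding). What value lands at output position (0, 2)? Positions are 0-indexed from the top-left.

9.9

The receptive field on the input at this output position is [2.7 -0.3 2.1 / 4.6 3.6 4.5 / 3.8 2.3 3.5]. Elementwise product with the kernel and sum: 2.7·1 + -0.3·-0.5 + 2.1·-1 + 4.6·-0.5 + 3.6·1 + 3.8·1 + 2.3·1 + 3.5·0.5.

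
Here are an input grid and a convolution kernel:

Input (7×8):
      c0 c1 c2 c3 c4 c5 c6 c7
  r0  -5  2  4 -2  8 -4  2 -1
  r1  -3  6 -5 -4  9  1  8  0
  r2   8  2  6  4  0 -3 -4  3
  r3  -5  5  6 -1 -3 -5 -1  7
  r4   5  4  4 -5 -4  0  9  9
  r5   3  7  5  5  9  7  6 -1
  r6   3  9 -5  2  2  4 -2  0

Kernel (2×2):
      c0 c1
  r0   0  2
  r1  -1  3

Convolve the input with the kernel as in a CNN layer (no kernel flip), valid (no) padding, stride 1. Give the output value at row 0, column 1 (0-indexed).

-13

The receptive field on the input at this output position is [2 4 / 6 -5]. Elementwise product with the kernel and sum: 4·2 + 6·-1 + -5·3.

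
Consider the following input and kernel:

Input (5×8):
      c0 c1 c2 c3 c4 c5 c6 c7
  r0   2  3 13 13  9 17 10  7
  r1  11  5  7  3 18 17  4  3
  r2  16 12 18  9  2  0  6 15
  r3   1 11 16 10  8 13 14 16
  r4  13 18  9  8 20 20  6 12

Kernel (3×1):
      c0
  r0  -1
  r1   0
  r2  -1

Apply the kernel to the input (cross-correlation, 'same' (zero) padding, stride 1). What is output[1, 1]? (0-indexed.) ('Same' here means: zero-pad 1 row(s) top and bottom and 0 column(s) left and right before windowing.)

-15

The receptive field on the zero-padded input at this output position is [3 / 5 / 12]. Elementwise product with the kernel and sum: 3·-1 + 12·-1.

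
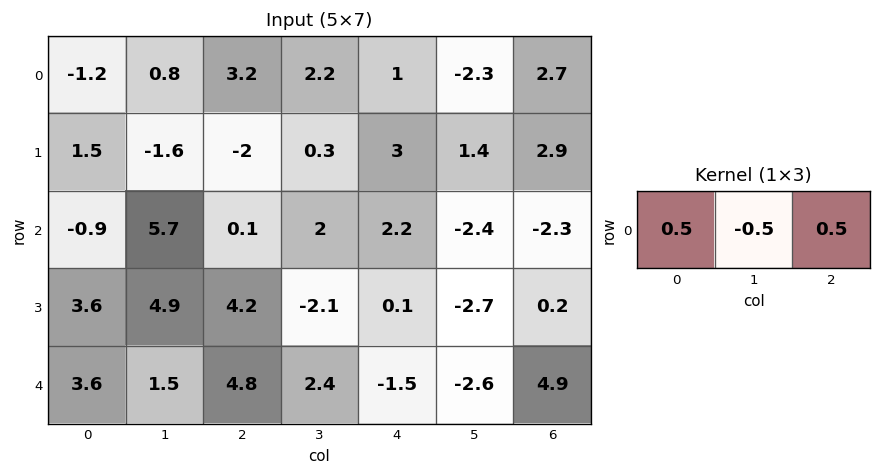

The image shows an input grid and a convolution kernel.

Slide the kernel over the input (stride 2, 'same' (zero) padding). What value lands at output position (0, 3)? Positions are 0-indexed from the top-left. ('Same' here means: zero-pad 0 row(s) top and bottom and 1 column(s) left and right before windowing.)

-2.5

The receptive field on the zero-padded input at this output position is [-2.3 2.7 0]. Elementwise product with the kernel and sum: -2.3·0.5 + 2.7·-0.5 + 0·0.5.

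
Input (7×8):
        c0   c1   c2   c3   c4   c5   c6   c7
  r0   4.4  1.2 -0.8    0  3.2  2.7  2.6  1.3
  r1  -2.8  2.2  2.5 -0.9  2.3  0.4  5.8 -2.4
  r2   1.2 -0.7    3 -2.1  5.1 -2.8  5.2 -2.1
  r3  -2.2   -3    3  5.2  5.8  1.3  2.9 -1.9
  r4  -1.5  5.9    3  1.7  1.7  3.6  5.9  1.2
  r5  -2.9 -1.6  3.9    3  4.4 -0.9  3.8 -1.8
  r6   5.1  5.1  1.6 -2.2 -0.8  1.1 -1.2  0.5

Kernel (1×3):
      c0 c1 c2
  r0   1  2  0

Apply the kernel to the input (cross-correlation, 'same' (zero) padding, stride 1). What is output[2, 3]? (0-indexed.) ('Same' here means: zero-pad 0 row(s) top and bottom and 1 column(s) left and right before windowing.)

The receptive field on the zero-padded input at this output position is [3 -2.1 5.1]. Elementwise product with the kernel and sum: 3·1 + -2.1·2.

-1.2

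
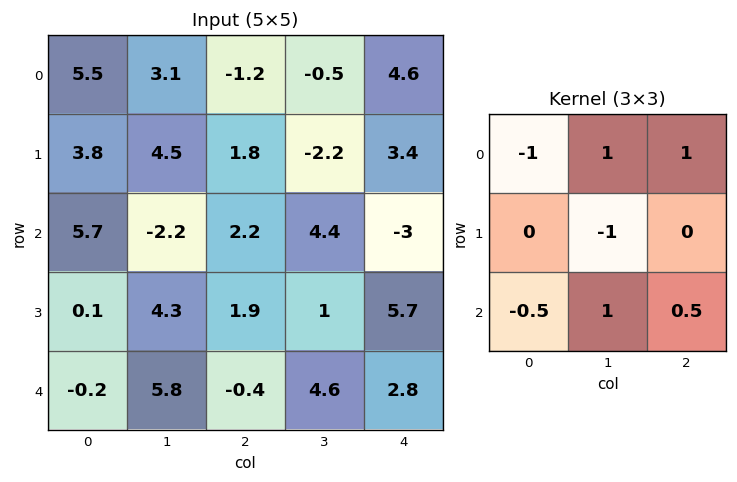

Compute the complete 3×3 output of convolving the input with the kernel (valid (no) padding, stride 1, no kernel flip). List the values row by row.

Output[0,0]: The receptive field on the input at this output position is [5.5 3.1 -1.2 / 3.8 4.5 1.8 / 5.7 -2.2 2.2]. Elementwise product with the kernel and sum: 5.5·-1 + 3.1·1 + -1.2·1 + 4.5·-1 + 5.7·-0.5 + -2.2·1 + 2.2·0.5.

-12.05 -1.1 9.3
9.9 -6.85 -2.1
-4.3 5.9 4.4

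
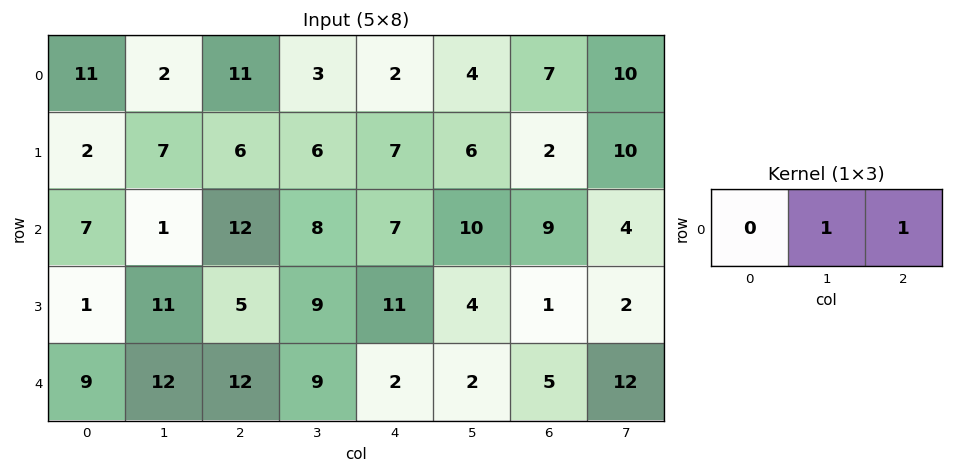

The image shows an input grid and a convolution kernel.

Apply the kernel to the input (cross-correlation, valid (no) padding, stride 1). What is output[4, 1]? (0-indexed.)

21

The receptive field on the input at this output position is [12 12 9]. Elementwise product with the kernel and sum: 12·1 + 9·1.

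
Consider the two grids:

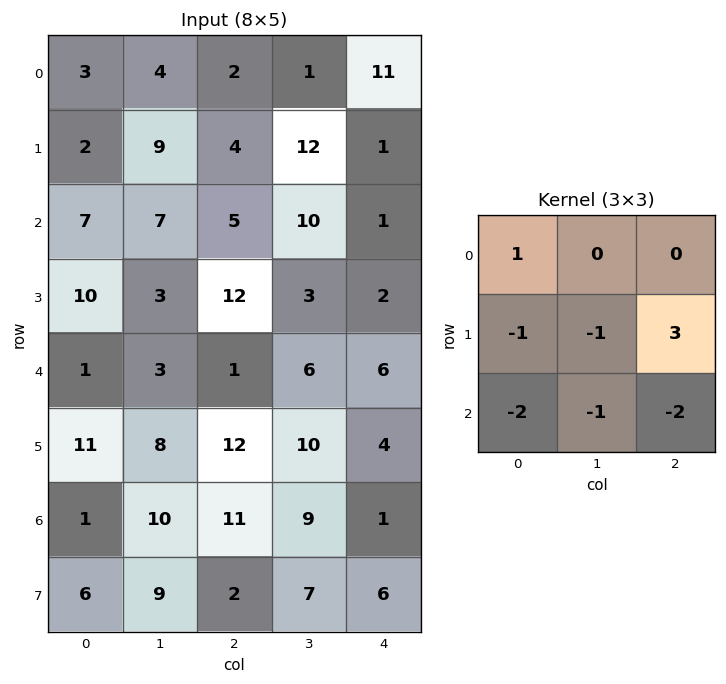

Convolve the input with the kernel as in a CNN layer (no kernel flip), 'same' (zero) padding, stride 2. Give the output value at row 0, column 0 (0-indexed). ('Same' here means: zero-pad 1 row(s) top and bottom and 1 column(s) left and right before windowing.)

The receptive field on the zero-padded input at this output position is [0 0 0 / 0 3 4 / 0 2 9]. Elementwise product with the kernel and sum: 0·1 + 0·-1 + 3·-1 + 4·3 + 0·-2 + 2·-1 + 9·-2.

-11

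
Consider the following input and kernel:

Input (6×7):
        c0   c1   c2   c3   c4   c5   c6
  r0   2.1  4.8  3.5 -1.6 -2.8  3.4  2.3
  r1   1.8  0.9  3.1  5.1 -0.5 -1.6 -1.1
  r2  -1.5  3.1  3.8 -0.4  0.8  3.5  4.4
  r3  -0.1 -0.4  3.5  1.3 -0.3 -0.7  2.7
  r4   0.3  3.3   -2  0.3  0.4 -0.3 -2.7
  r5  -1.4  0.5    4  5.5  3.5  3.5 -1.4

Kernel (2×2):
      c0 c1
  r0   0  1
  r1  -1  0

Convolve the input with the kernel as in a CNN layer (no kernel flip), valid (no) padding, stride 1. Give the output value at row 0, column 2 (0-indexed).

The receptive field on the input at this output position is [3.5 -1.6 / 3.1 5.1]. Elementwise product with the kernel and sum: -1.6·1 + 3.1·-1.

-4.7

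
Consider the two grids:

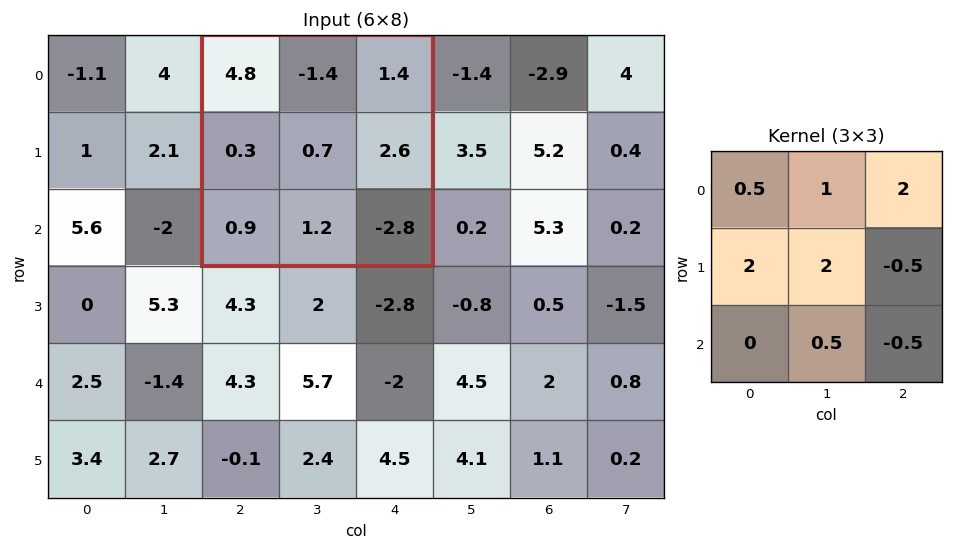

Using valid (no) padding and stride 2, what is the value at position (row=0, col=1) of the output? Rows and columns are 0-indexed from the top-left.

The receptive field on the input at this output position is [4.8 -1.4 1.4 / 0.3 0.7 2.6 / 0.9 1.2 -2.8]. Elementwise product with the kernel and sum: 4.8·0.5 + -1.4·1 + 1.4·2 + 0.3·2 + 0.7·2 + 2.6·-0.5 + 1.2·0.5 + -2.8·-0.5.

6.5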